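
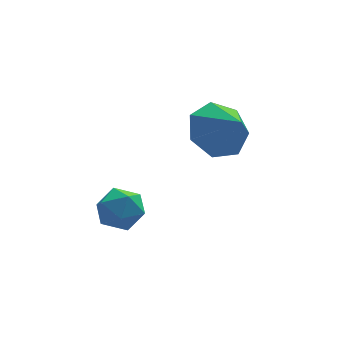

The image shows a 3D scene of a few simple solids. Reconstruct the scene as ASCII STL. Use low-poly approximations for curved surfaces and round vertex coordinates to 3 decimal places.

solid 
facet normal -0.325 0.922 0.211
outer loop
vertex -1.925 0.094 -2.339
vertex -2.686 -0.197 -2.238
vertex -2.172 -0.162 -1.6
endloop
endfacet
facet normal 0.357 0.840 0.410
outer loop
vertex -1.925 0.094 -2.339
vertex -2.172 -0.162 -1.6
vertex -1.42 -0.35 -1.869
endloop
endfacet
facet normal 0.734 0.658 -0.167
outer loop
vertex -1.925 0.094 -2.339
vertex -1.42 -0.35 -1.869
vertex -1.469 -0.5 -2.674
endloop
endfacet
facet normal 0.287 0.628 -0.723
outer loop
vertex -1.925 0.094 -2.339
vertex -1.469 -0.5 -2.674
vertex -2.251 -0.405 -2.902
endloop
endfacet
facet normal -0.367 0.791 -0.489
outer loop
vertex -1.925 0.094 -2.339
vertex -2.251 -0.405 -2.902
vertex -2.686 -0.197 -2.238
endloop
endfacet
facet normal 0.387 0.297 0.873
outer loop
vertex -1.42 -0.35 -1.869
vertex -2.172 -0.162 -1.6
vertex -1.869 -0.915 -1.478
endloop
endfacet
facet normal -0.714 0.431 0.552
outer loop
vertex -2.172 -0.162 -1.6
vertex -2.686 -0.197 -2.238
vertex -2.651 -0.82 -1.706
endloop
endfacet
facet normal -0.783 0.220 -0.582
outer loop
vertex -2.686 -0.197 -2.238
vertex -2.251 -0.405 -2.902
vertex -2.7 -0.97 -2.511
endloop
endfacet
facet normal 0.275 -0.045 -0.961
outer loop
vertex -2.251 -0.405 -2.902
vertex -1.469 -0.5 -2.674
vertex -1.948 -1.158 -2.78
endloop
endfacet
facet normal 0.998 0.004 -0.061
outer loop
vertex -1.469 -0.5 -2.674
vertex -1.42 -0.35 -1.869
vertex -1.434 -1.123 -2.142
endloop
endfacet
facet normal -0.287 -0.628 0.723
outer loop
vertex -2.195 -1.414 -2.041
vertex -1.869 -0.915 -1.478
vertex -2.651 -0.82 -1.706
endloop
endfacet
facet normal -0.734 -0.658 0.167
outer loop
vertex -2.195 -1.414 -2.041
vertex -2.651 -0.82 -1.706
vertex -2.7 -0.97 -2.511
endloop
endfacet
facet normal -0.357 -0.840 -0.410
outer loop
vertex -2.195 -1.414 -2.041
vertex -2.7 -0.97 -2.511
vertex -1.948 -1.158 -2.78
endloop
endfacet
facet normal 0.325 -0.922 -0.211
outer loop
vertex -2.195 -1.414 -2.041
vertex -1.948 -1.158 -2.78
vertex -1.434 -1.123 -2.142
endloop
endfacet
facet normal 0.367 -0.791 0.489
outer loop
vertex -2.195 -1.414 -2.041
vertex -1.434 -1.123 -2.142
vertex -1.869 -0.915 -1.478
endloop
endfacet
facet normal -0.275 0.045 0.961
outer loop
vertex -2.651 -0.82 -1.706
vertex -1.869 -0.915 -1.478
vertex -2.172 -0.162 -1.6
endloop
endfacet
facet normal -0.998 -0.004 0.061
outer loop
vertex -2.7 -0.97 -2.511
vertex -2.651 -0.82 -1.706
vertex -2.686 -0.197 -2.238
endloop
endfacet
facet normal -0.387 -0.297 -0.873
outer loop
vertex -1.948 -1.158 -2.78
vertex -2.7 -0.97 -2.511
vertex -2.251 -0.405 -2.902
endloop
endfacet
facet normal 0.714 -0.431 -0.552
outer loop
vertex -1.434 -1.123 -2.142
vertex -1.948 -1.158 -2.78
vertex -1.469 -0.5 -2.674
endloop
endfacet
facet normal 0.783 -0.220 0.582
outer loop
vertex -1.869 -0.915 -1.478
vertex -1.434 -1.123 -2.142
vertex -1.42 -0.35 -1.869
endloop
endfacet
facet normal -0.356 0.670 -0.651
outer loop
vertex 1.731 0.566 -1.191
vertex 1.233 1.076 -0.393
vertex 2.221 1.234 -0.771
endloop
endfacet
facet normal 0.834 -0.541 -0.112
outer loop
vertex 1.731 0.566 -1.191
vertex 2.221 1.234 -0.771
vertex 1.707 0.184 0.473
endloop
endfacet
facet normal -0.356 0.670 -0.651
outer loop
vertex 2.221 1.234 -0.771
vertex 1.233 1.076 -0.393
vertex 1.967 1.783 -0.067
endloop
endfacet
facet normal 0.933 -0.030 0.360
outer loop
vertex 2.221 1.234 -0.771
vertex 1.967 1.783 -0.067
vertex 1.707 0.184 0.473
endloop
endfacet
facet normal -0.357 0.670 -0.651
outer loop
vertex 1.967 1.783 -0.067
vertex 1.233 1.076 -0.393
vertex 1.16 1.799 0.392
endloop
endfacet
facet normal 0.487 0.207 0.849
outer loop
vertex 1.967 1.783 -0.067
vertex 1.16 1.799 0.392
vertex 1.707 0.184 0.473
endloop
endfacet
facet normal -0.357 0.670 -0.651
outer loop
vertex 1.16 1.799 0.392
vertex 1.233 1.076 -0.393
vertex 0.408 1.271 0.261
endloop
endfacet
facet normal -0.167 -0.007 0.986
outer loop
vertex 1.16 1.799 0.392
vertex 0.408 1.271 0.261
vertex 1.707 0.184 0.473
endloop
endfacet
facet normal -0.357 0.670 -0.650
outer loop
vertex 0.408 1.271 0.261
vertex 1.233 1.076 -0.393
vertex 0.277 0.596 -0.363
endloop
endfacet
facet normal -0.539 -0.513 0.668
outer loop
vertex 0.408 1.271 0.261
vertex 0.277 0.596 -0.363
vertex 1.707 0.184 0.473
endloop
endfacet
facet normal -0.357 0.670 -0.651
outer loop
vertex 0.277 0.596 -0.363
vertex 1.233 1.076 -0.393
vertex 0.866 0.282 -1.009
endloop
endfacet
facet normal -0.347 -0.928 0.135
outer loop
vertex 0.277 0.596 -0.363
vertex 0.866 0.282 -1.009
vertex 1.707 0.184 0.473
endloop
endfacet
facet normal -0.357 0.670 -0.651
outer loop
vertex 0.866 0.282 -1.009
vertex 1.233 1.076 -0.393
vertex 1.731 0.566 -1.191
endloop
endfacet
facet normal 0.264 -0.941 -0.212
outer loop
vertex 0.866 0.282 -1.009
vertex 1.731 0.566 -1.191
vertex 1.707 0.184 0.473
endloop
endfacet

endsolid


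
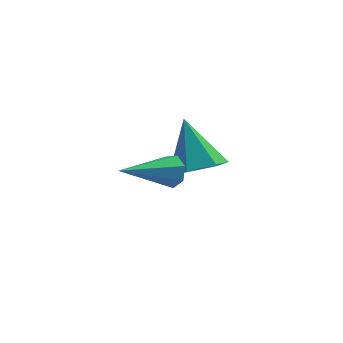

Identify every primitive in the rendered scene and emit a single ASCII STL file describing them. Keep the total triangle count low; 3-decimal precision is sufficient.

solid 
facet normal 0.773 0.505 -0.383
outer loop
vertex 0.663 -1.843 2.164
vertex 0.317 -1.605 1.779
vertex 0.452 -1.417 2.3
endloop
endfacet
facet normal 0.249 -0.180 0.951
outer loop
vertex 0.663 -1.843 2.164
vertex 0.452 -1.417 2.3
vertex -1.137 -2.555 2.501
endloop
endfacet
facet normal 0.774 0.505 -0.383
outer loop
vertex 0.452 -1.417 2.3
vertex 0.317 -1.605 1.779
vertex 0.139 -1.132 2.043
endloop
endfacet
facet normal -0.244 0.488 0.838
outer loop
vertex 0.452 -1.417 2.3
vertex 0.139 -1.132 2.043
vertex -1.137 -2.555 2.501
endloop
endfacet
facet normal 0.773 0.505 -0.384
outer loop
vertex 0.139 -1.132 2.043
vertex 0.317 -1.605 1.779
vertex -0.04 -1.204 1.588
endloop
endfacet
facet normal -0.706 0.688 0.169
outer loop
vertex 0.139 -1.132 2.043
vertex -0.04 -1.204 1.588
vertex -1.137 -2.555 2.501
endloop
endfacet
facet normal 0.773 0.505 -0.385
outer loop
vertex -0.04 -1.204 1.588
vertex 0.317 -1.605 1.779
vertex 0.049 -1.578 1.276
endloop
endfacet
facet normal -0.790 0.270 -0.550
outer loop
vertex -0.04 -1.204 1.588
vertex 0.049 -1.578 1.276
vertex -1.137 -2.555 2.501
endloop
endfacet
facet normal 0.773 0.504 -0.385
outer loop
vertex 0.049 -1.578 1.276
vertex 0.317 -1.605 1.779
vertex 0.34 -1.972 1.344
endloop
endfacet
facet normal -0.432 -0.453 -0.780
outer loop
vertex 0.049 -1.578 1.276
vertex 0.34 -1.972 1.344
vertex -1.137 -2.555 2.501
endloop
endfacet
facet normal 0.774 0.504 -0.384
outer loop
vertex 0.34 -1.972 1.344
vertex 0.317 -1.605 1.779
vertex 0.613 -2.09 1.739
endloop
endfacet
facet normal 0.097 -0.933 -0.346
outer loop
vertex 0.34 -1.972 1.344
vertex 0.613 -2.09 1.739
vertex -1.137 -2.555 2.501
endloop
endfacet
facet normal 0.774 0.504 -0.384
outer loop
vertex 0.613 -2.09 1.739
vertex 0.317 -1.605 1.779
vertex 0.663 -1.843 2.164
endloop
endfacet
facet normal 0.401 -0.812 0.425
outer loop
vertex 0.613 -2.09 1.739
vertex 0.663 -1.843 2.164
vertex -1.137 -2.555 2.501
endloop
endfacet
facet normal 0.240 -0.525 -0.816
outer loop
vertex 1.971 1.459 -0.082
vertex 1.092 1.265 -0.216
vertex 1.455 2.011 -0.589
endloop
endfacet
facet normal 0.631 0.755 0.180
outer loop
vertex 1.971 1.459 -0.082
vertex 1.455 2.011 -0.589
vertex 0.648 2.235 1.296
endloop
endfacet
facet normal 0.239 -0.525 -0.817
outer loop
vertex 1.455 2.011 -0.589
vertex 1.092 1.265 -0.216
vertex 0.575 1.818 -0.722
endloop
endfacet
facet normal -0.182 0.964 -0.193
outer loop
vertex 1.455 2.011 -0.589
vertex 0.575 1.818 -0.722
vertex 0.648 2.235 1.296
endloop
endfacet
facet normal 0.239 -0.524 -0.817
outer loop
vertex 0.575 1.818 -0.722
vertex 1.092 1.265 -0.216
vertex 0.212 1.071 -0.349
endloop
endfacet
facet normal -0.908 0.415 -0.053
outer loop
vertex 0.575 1.818 -0.722
vertex 0.212 1.071 -0.349
vertex 0.648 2.235 1.296
endloop
endfacet
facet normal 0.239 -0.524 -0.817
outer loop
vertex 0.212 1.071 -0.349
vertex 1.092 1.265 -0.216
vertex 0.729 0.518 0.157
endloop
endfacet
facet normal -0.818 -0.344 0.460
outer loop
vertex 0.212 1.071 -0.349
vertex 0.729 0.518 0.157
vertex 0.648 2.235 1.296
endloop
endfacet
facet normal 0.239 -0.524 -0.817
outer loop
vertex 0.729 0.518 0.157
vertex 1.092 1.265 -0.216
vertex 1.608 0.712 0.29
endloop
endfacet
facet normal -0.004 -0.553 0.833
outer loop
vertex 0.729 0.518 0.157
vertex 1.608 0.712 0.29
vertex 0.648 2.235 1.296
endloop
endfacet
facet normal 0.240 -0.524 -0.817
outer loop
vertex 1.608 0.712 0.29
vertex 1.092 1.265 -0.216
vertex 1.971 1.459 -0.082
endloop
endfacet
facet normal 0.720 -0.004 0.694
outer loop
vertex 1.608 0.712 0.29
vertex 1.971 1.459 -0.082
vertex 0.648 2.235 1.296
endloop
endfacet

endsolid


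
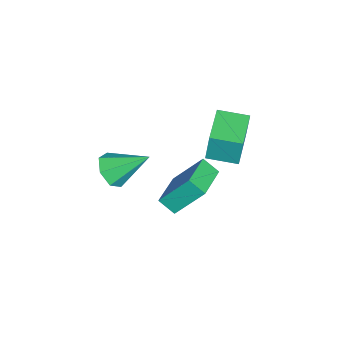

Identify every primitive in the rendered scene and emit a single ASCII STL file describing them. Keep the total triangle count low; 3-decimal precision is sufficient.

solid 
facet normal -0.999 -0.046 0.014
outer loop
vertex -2.714 -0.975 3.452
vertex -2.773 0.256 3.314
vertex -2.725 -1.117 2.19
endloop
endfacet
facet normal 0.048 -0.993 0.111
outer loop
vertex -1.007 -1.036 2.166
vertex -2.714 -0.975 3.452
vertex -2.725 -1.117 2.19
endloop
endfacet
facet normal -0.999 -0.046 0.014
outer loop
vertex -2.725 -1.117 2.19
vertex -2.773 0.256 3.314
vertex -2.784 0.114 2.052
endloop
endfacet
facet normal -0.009 -0.112 -0.994
outer loop
vertex -2.784 0.114 2.052
vertex -1.007 -1.036 2.166
vertex -2.725 -1.117 2.19
endloop
endfacet
facet normal 0.009 0.112 0.994
outer loop
vertex -2.714 -0.975 3.452
vertex -1.055 0.337 3.29
vertex -2.773 0.256 3.314
endloop
endfacet
facet normal 0.048 -0.993 0.111
outer loop
vertex -0.996 -0.894 3.428
vertex -2.714 -0.975 3.452
vertex -1.007 -1.036 2.166
endloop
endfacet
facet normal 0.009 0.112 0.994
outer loop
vertex -0.996 -0.894 3.428
vertex -1.055 0.337 3.29
vertex -2.714 -0.975 3.452
endloop
endfacet
facet normal -0.048 0.993 -0.111
outer loop
vertex -2.773 0.256 3.314
vertex -1.055 0.337 3.29
vertex -2.784 0.114 2.052
endloop
endfacet
facet normal -0.009 -0.112 -0.994
outer loop
vertex -1.066 0.195 2.028
vertex -1.007 -1.036 2.166
vertex -2.784 0.114 2.052
endloop
endfacet
facet normal -0.048 0.993 -0.111
outer loop
vertex -2.784 0.114 2.052
vertex -1.055 0.337 3.29
vertex -1.066 0.195 2.028
endloop
endfacet
facet normal 0.999 0.046 -0.014
outer loop
vertex -1.066 0.195 2.028
vertex -0.996 -0.894 3.428
vertex -1.007 -1.036 2.166
endloop
endfacet
facet normal 0.999 0.046 -0.014
outer loop
vertex -1.055 0.337 3.29
vertex -0.996 -0.894 3.428
vertex -1.066 0.195 2.028
endloop
endfacet
facet normal 0.067 -0.805 -0.589
outer loop
vertex -0.584 -4.114 0.086
vertex -0.941 -4.562 0.658
vertex -1.286 -4.149 0.054
endloop
endfacet
facet normal -0.019 0.853 -0.521
outer loop
vertex -0.584 -4.114 0.086
vertex -1.286 -4.149 0.054
vertex -1.059 -3.138 1.702
endloop
endfacet
facet normal 0.067 -0.805 -0.589
outer loop
vertex -1.286 -4.149 0.054
vertex -0.941 -4.562 0.658
vertex -1.727 -4.495 0.477
endloop
endfacet
facet normal -0.742 0.612 -0.273
outer loop
vertex -1.286 -4.149 0.054
vertex -1.727 -4.495 0.477
vertex -1.059 -3.138 1.702
endloop
endfacet
facet normal 0.067 -0.805 -0.589
outer loop
vertex -1.727 -4.495 0.477
vertex -0.941 -4.562 0.658
vertex -1.576 -4.892 1.037
endloop
endfacet
facet normal -0.926 0.141 0.349
outer loop
vertex -1.727 -4.495 0.477
vertex -1.576 -4.892 1.037
vertex -1.059 -3.138 1.702
endloop
endfacet
facet normal 0.067 -0.805 -0.589
outer loop
vertex -1.576 -4.892 1.037
vertex -0.941 -4.562 0.658
vertex -0.947 -5.041 1.312
endloop
endfacet
facet normal -0.432 -0.205 0.878
outer loop
vertex -1.576 -4.892 1.037
vertex -0.947 -5.041 1.312
vertex -1.059 -3.138 1.702
endloop
endfacet
facet normal 0.066 -0.805 -0.589
outer loop
vertex -0.947 -5.041 1.312
vertex -0.941 -4.562 0.658
vertex -0.313 -4.83 1.095
endloop
endfacet
facet normal 0.368 -0.166 0.915
outer loop
vertex -0.947 -5.041 1.312
vertex -0.313 -4.83 1.095
vertex -1.059 -3.138 1.702
endloop
endfacet
facet normal 0.066 -0.805 -0.589
outer loop
vertex -0.313 -4.83 1.095
vertex -0.941 -4.562 0.658
vertex -0.151 -4.417 0.549
endloop
endfacet
facet normal 0.872 0.229 0.432
outer loop
vertex -0.313 -4.83 1.095
vertex -0.151 -4.417 0.549
vertex -1.059 -3.138 1.702
endloop
endfacet
facet normal 0.067 -0.805 -0.589
outer loop
vertex -0.151 -4.417 0.549
vertex -0.941 -4.562 0.658
vertex -0.584 -4.114 0.086
endloop
endfacet
facet normal 0.700 0.684 -0.207
outer loop
vertex -0.151 -4.417 0.549
vertex -0.584 -4.114 0.086
vertex -1.059 -3.138 1.702
endloop
endfacet
facet normal -0.979 0.098 -0.180
outer loop
vertex -3.689 -2.862 -2.302
vertex -3.836 -1.711 -0.875
vertex -3.527 -2.196 -2.822
endloop
endfacet
facet normal 0.080 -0.625 -0.776
outer loop
vertex -1.804 -2.369 -2.505
vertex -3.689 -2.862 -2.302
vertex -3.527 -2.196 -2.822
endloop
endfacet
facet normal -0.979 0.098 -0.180
outer loop
vertex -3.527 -2.196 -2.822
vertex -3.836 -1.711 -0.875
vertex -3.674 -1.045 -1.394
endloop
endfacet
facet normal 0.189 0.774 -0.604
outer loop
vertex -3.674 -1.045 -1.394
vertex -1.804 -2.369 -2.505
vertex -3.527 -2.196 -2.822
endloop
endfacet
facet normal -0.189 -0.774 0.605
outer loop
vertex -3.689 -2.862 -2.302
vertex -2.113 -1.884 -0.558
vertex -3.836 -1.711 -0.875
endloop
endfacet
facet normal 0.080 -0.625 -0.777
outer loop
vertex -1.966 -3.035 -1.986
vertex -3.689 -2.862 -2.302
vertex -1.804 -2.369 -2.505
endloop
endfacet
facet normal -0.189 -0.774 0.604
outer loop
vertex -1.966 -3.035 -1.986
vertex -2.113 -1.884 -0.558
vertex -3.689 -2.862 -2.302
endloop
endfacet
facet normal -0.080 0.625 0.777
outer loop
vertex -3.836 -1.711 -0.875
vertex -2.113 -1.884 -0.558
vertex -3.674 -1.045 -1.394
endloop
endfacet
facet normal 0.189 0.774 -0.605
outer loop
vertex -1.951 -1.218 -1.078
vertex -1.804 -2.369 -2.505
vertex -3.674 -1.045 -1.394
endloop
endfacet
facet normal -0.080 0.625 0.776
outer loop
vertex -3.674 -1.045 -1.394
vertex -2.113 -1.884 -0.558
vertex -1.951 -1.218 -1.078
endloop
endfacet
facet normal 0.979 -0.098 0.180
outer loop
vertex -1.951 -1.218 -1.078
vertex -1.966 -3.035 -1.986
vertex -1.804 -2.369 -2.505
endloop
endfacet
facet normal 0.979 -0.098 0.180
outer loop
vertex -2.113 -1.884 -0.558
vertex -1.966 -3.035 -1.986
vertex -1.951 -1.218 -1.078
endloop
endfacet

endsolid


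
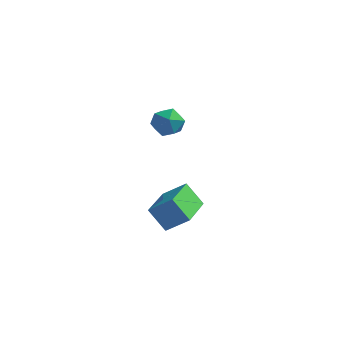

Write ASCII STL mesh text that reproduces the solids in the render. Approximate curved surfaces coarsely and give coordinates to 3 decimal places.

solid 
facet normal -0.873 0.442 -0.205
outer loop
vertex 2.514 -0.49 3.075
vertex 2.166 -1.061 3.327
vertex 2.335 -0.523 3.766
endloop
endfacet
facet normal -0.373 0.926 -0.052
outer loop
vertex 2.514 -0.49 3.075
vertex 2.335 -0.523 3.766
vertex 2.977 -0.275 3.575
endloop
endfacet
facet normal 0.164 0.842 -0.514
outer loop
vertex 2.514 -0.49 3.075
vertex 2.977 -0.275 3.575
vertex 3.206 -0.66 3.017
endloop
endfacet
facet normal -0.005 0.305 -0.952
outer loop
vertex 2.514 -0.49 3.075
vertex 3.206 -0.66 3.017
vertex 2.704 -1.146 2.864
endloop
endfacet
facet normal -0.646 0.058 -0.761
outer loop
vertex 2.514 -0.49 3.075
vertex 2.704 -1.146 2.864
vertex 2.166 -1.061 3.327
endloop
endfacet
facet normal -0.125 0.788 0.603
outer loop
vertex 2.977 -0.275 3.575
vertex 2.335 -0.523 3.766
vertex 2.916 -0.714 4.136
endloop
endfacet
facet normal -0.935 0.004 0.354
outer loop
vertex 2.335 -0.523 3.766
vertex 2.166 -1.061 3.327
vertex 2.414 -1.2 3.983
endloop
endfacet
facet normal -0.567 -0.618 -0.545
outer loop
vertex 2.166 -1.061 3.327
vertex 2.704 -1.146 2.864
vertex 2.643 -1.585 3.425
endloop
endfacet
facet normal 0.472 -0.219 -0.854
outer loop
vertex 2.704 -1.146 2.864
vertex 3.206 -0.66 3.017
vertex 3.285 -1.337 3.234
endloop
endfacet
facet normal 0.745 0.651 -0.144
outer loop
vertex 3.206 -0.66 3.017
vertex 2.977 -0.275 3.575
vertex 3.454 -0.799 3.673
endloop
endfacet
facet normal 0.005 -0.305 0.952
outer loop
vertex 3.106 -1.37 3.925
vertex 2.916 -0.714 4.136
vertex 2.414 -1.2 3.983
endloop
endfacet
facet normal -0.164 -0.842 0.514
outer loop
vertex 3.106 -1.37 3.925
vertex 2.414 -1.2 3.983
vertex 2.643 -1.585 3.425
endloop
endfacet
facet normal 0.373 -0.926 0.052
outer loop
vertex 3.106 -1.37 3.925
vertex 2.643 -1.585 3.425
vertex 3.285 -1.337 3.234
endloop
endfacet
facet normal 0.873 -0.442 0.205
outer loop
vertex 3.106 -1.37 3.925
vertex 3.285 -1.337 3.234
vertex 3.454 -0.799 3.673
endloop
endfacet
facet normal 0.646 -0.058 0.761
outer loop
vertex 3.106 -1.37 3.925
vertex 3.454 -0.799 3.673
vertex 2.916 -0.714 4.136
endloop
endfacet
facet normal -0.472 0.219 0.854
outer loop
vertex 2.414 -1.2 3.983
vertex 2.916 -0.714 4.136
vertex 2.335 -0.523 3.766
endloop
endfacet
facet normal -0.745 -0.651 0.144
outer loop
vertex 2.643 -1.585 3.425
vertex 2.414 -1.2 3.983
vertex 2.166 -1.061 3.327
endloop
endfacet
facet normal 0.125 -0.788 -0.603
outer loop
vertex 3.285 -1.337 3.234
vertex 2.643 -1.585 3.425
vertex 2.704 -1.146 2.864
endloop
endfacet
facet normal 0.935 -0.004 -0.354
outer loop
vertex 3.454 -0.799 3.673
vertex 3.285 -1.337 3.234
vertex 3.206 -0.66 3.017
endloop
endfacet
facet normal 0.567 0.618 0.545
outer loop
vertex 2.916 -0.714 4.136
vertex 3.454 -0.799 3.673
vertex 2.977 -0.275 3.575
endloop
endfacet
facet normal -0.614 -0.023 0.789
outer loop
vertex 3.277 -1.462 -0.191
vertex 2.893 0.383 -0.435
vertex 2.415 -1.731 -0.87
endloop
endfacet
facet normal 0.202 -0.971 0.128
outer loop
vertex 3.127 -1.703 -1.785
vertex 3.277 -1.462 -0.191
vertex 2.415 -1.731 -0.87
endloop
endfacet
facet normal -0.614 -0.024 0.789
outer loop
vertex 2.415 -1.731 -0.87
vertex 2.893 0.383 -0.435
vertex 2.03 0.114 -1.114
endloop
endfacet
facet normal -0.763 -0.239 -0.601
outer loop
vertex 2.03 0.114 -1.114
vertex 3.127 -1.703 -1.785
vertex 2.415 -1.731 -0.87
endloop
endfacet
facet normal 0.763 0.238 0.601
outer loop
vertex 3.277 -1.462 -0.191
vertex 3.605 0.411 -1.35
vertex 2.893 0.383 -0.435
endloop
endfacet
facet normal 0.202 -0.971 0.128
outer loop
vertex 3.99 -1.434 -1.106
vertex 3.277 -1.462 -0.191
vertex 3.127 -1.703 -1.785
endloop
endfacet
facet normal 0.762 0.239 0.601
outer loop
vertex 3.99 -1.434 -1.106
vertex 3.605 0.411 -1.35
vertex 3.277 -1.462 -0.191
endloop
endfacet
facet normal -0.202 0.971 -0.128
outer loop
vertex 2.893 0.383 -0.435
vertex 3.605 0.411 -1.35
vertex 2.03 0.114 -1.114
endloop
endfacet
facet normal -0.763 -0.238 -0.601
outer loop
vertex 2.743 0.142 -2.029
vertex 3.127 -1.703 -1.785
vertex 2.03 0.114 -1.114
endloop
endfacet
facet normal -0.202 0.971 -0.128
outer loop
vertex 2.03 0.114 -1.114
vertex 3.605 0.411 -1.35
vertex 2.743 0.142 -2.029
endloop
endfacet
facet normal 0.614 0.023 -0.789
outer loop
vertex 2.743 0.142 -2.029
vertex 3.99 -1.434 -1.106
vertex 3.127 -1.703 -1.785
endloop
endfacet
facet normal 0.614 0.024 -0.789
outer loop
vertex 3.605 0.411 -1.35
vertex 3.99 -1.434 -1.106
vertex 2.743 0.142 -2.029
endloop
endfacet

endsolid


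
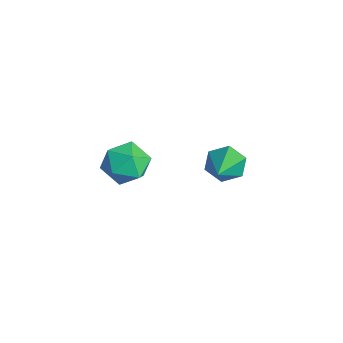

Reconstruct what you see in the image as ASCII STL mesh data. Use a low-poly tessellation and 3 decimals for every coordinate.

solid 
facet normal -0.765 0.384 -0.517
outer loop
vertex 2.042 0.257 1.508
vertex 1.611 -0.143 1.849
vertex 1.761 0.476 2.087
endloop
endfacet
facet normal 0.677 0.734 0.051
outer loop
vertex 2.042 0.257 1.508
vertex 1.761 0.476 2.087
vertex 3.269 -0.977 2.971
endloop
endfacet
facet normal -0.764 0.384 -0.518
outer loop
vertex 1.761 0.476 2.087
vertex 1.611 -0.143 1.849
vertex 1.329 0.076 2.428
endloop
endfacet
facet normal 0.093 0.586 0.805
outer loop
vertex 1.761 0.476 2.087
vertex 1.329 0.076 2.428
vertex 3.269 -0.977 2.971
endloop
endfacet
facet normal -0.764 0.384 -0.518
outer loop
vertex 1.329 0.076 2.428
vertex 1.611 -0.143 1.849
vertex 1.179 -0.543 2.19
endloop
endfacet
facet normal -0.384 -0.249 0.889
outer loop
vertex 1.329 0.076 2.428
vertex 1.179 -0.543 2.19
vertex 3.269 -0.977 2.971
endloop
endfacet
facet normal -0.765 0.385 -0.517
outer loop
vertex 1.179 -0.543 2.19
vertex 1.611 -0.143 1.849
vertex 1.46 -0.762 1.611
endloop
endfacet
facet normal -0.276 -0.936 0.220
outer loop
vertex 1.179 -0.543 2.19
vertex 1.46 -0.762 1.611
vertex 3.269 -0.977 2.971
endloop
endfacet
facet normal -0.765 0.385 -0.517
outer loop
vertex 1.46 -0.762 1.611
vertex 1.611 -0.143 1.849
vertex 1.892 -0.362 1.27
endloop
endfacet
facet normal 0.308 -0.788 -0.534
outer loop
vertex 1.46 -0.762 1.611
vertex 1.892 -0.362 1.27
vertex 3.269 -0.977 2.971
endloop
endfacet
facet normal -0.765 0.384 -0.517
outer loop
vertex 1.892 -0.362 1.27
vertex 1.611 -0.143 1.849
vertex 2.042 0.257 1.508
endloop
endfacet
facet normal 0.785 0.047 -0.618
outer loop
vertex 1.892 -0.362 1.27
vertex 2.042 0.257 1.508
vertex 3.269 -0.977 2.971
endloop
endfacet
facet normal -0.599 -0.758 0.259
outer loop
vertex -1.917 -2.739 0.347
vertex -1.321 -3.321 0.022
vertex -1.275 -3.065 0.877
endloop
endfacet
facet normal -0.683 -0.203 0.702
outer loop
vertex -1.917 -2.739 0.347
vertex -1.275 -3.065 0.877
vertex -1.492 -2.199 0.917
endloop
endfacet
facet normal -0.878 0.362 0.312
outer loop
vertex -1.917 -2.739 0.347
vertex -1.492 -2.199 0.917
vertex -1.672 -1.92 0.088
endloop
endfacet
facet normal -0.915 0.156 -0.371
outer loop
vertex -1.917 -2.739 0.347
vertex -1.672 -1.92 0.088
vertex -1.566 -2.614 -0.466
endloop
endfacet
facet normal -0.742 -0.535 -0.403
outer loop
vertex -1.917 -2.739 0.347
vertex -1.566 -2.614 -0.466
vertex -1.321 -3.321 0.022
endloop
endfacet
facet normal -0.051 -0.059 0.997
outer loop
vertex -1.492 -2.199 0.917
vertex -1.275 -3.065 0.877
vertex -0.634 -2.446 0.946
endloop
endfacet
facet normal 0.087 -0.956 0.281
outer loop
vertex -1.275 -3.065 0.877
vertex -1.321 -3.321 0.022
vertex -0.528 -3.14 0.392
endloop
endfacet
facet normal -0.145 -0.596 -0.790
outer loop
vertex -1.321 -3.321 0.022
vertex -1.566 -2.614 -0.466
vertex -0.708 -2.861 -0.437
endloop
endfacet
facet normal -0.426 0.524 -0.738
outer loop
vertex -1.566 -2.614 -0.466
vertex -1.672 -1.92 0.088
vertex -0.925 -1.995 -0.397
endloop
endfacet
facet normal -0.366 0.855 0.367
outer loop
vertex -1.672 -1.92 0.088
vertex -1.492 -2.199 0.917
vertex -0.879 -1.739 0.458
endloop
endfacet
facet normal 0.915 -0.156 0.371
outer loop
vertex -0.283 -2.321 0.133
vertex -0.634 -2.446 0.946
vertex -0.528 -3.14 0.392
endloop
endfacet
facet normal 0.878 -0.362 -0.312
outer loop
vertex -0.283 -2.321 0.133
vertex -0.528 -3.14 0.392
vertex -0.708 -2.861 -0.437
endloop
endfacet
facet normal 0.683 0.203 -0.702
outer loop
vertex -0.283 -2.321 0.133
vertex -0.708 -2.861 -0.437
vertex -0.925 -1.995 -0.397
endloop
endfacet
facet normal 0.599 0.758 -0.259
outer loop
vertex -0.283 -2.321 0.133
vertex -0.925 -1.995 -0.397
vertex -0.879 -1.739 0.458
endloop
endfacet
facet normal 0.742 0.535 0.403
outer loop
vertex -0.283 -2.321 0.133
vertex -0.879 -1.739 0.458
vertex -0.634 -2.446 0.946
endloop
endfacet
facet normal 0.426 -0.524 0.738
outer loop
vertex -0.528 -3.14 0.392
vertex -0.634 -2.446 0.946
vertex -1.275 -3.065 0.877
endloop
endfacet
facet normal 0.366 -0.855 -0.367
outer loop
vertex -0.708 -2.861 -0.437
vertex -0.528 -3.14 0.392
vertex -1.321 -3.321 0.022
endloop
endfacet
facet normal 0.051 0.059 -0.997
outer loop
vertex -0.925 -1.995 -0.397
vertex -0.708 -2.861 -0.437
vertex -1.566 -2.614 -0.466
endloop
endfacet
facet normal -0.087 0.956 -0.281
outer loop
vertex -0.879 -1.739 0.458
vertex -0.925 -1.995 -0.397
vertex -1.672 -1.92 0.088
endloop
endfacet
facet normal 0.145 0.596 0.790
outer loop
vertex -0.634 -2.446 0.946
vertex -0.879 -1.739 0.458
vertex -1.492 -2.199 0.917
endloop
endfacet

endsolid


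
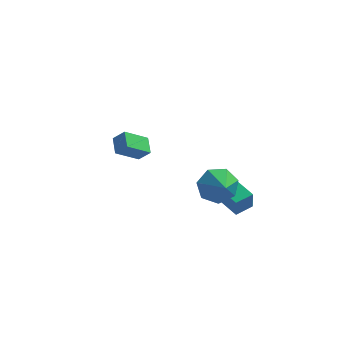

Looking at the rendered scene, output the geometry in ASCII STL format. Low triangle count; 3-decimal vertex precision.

solid 
facet normal -0.477 0.755 -0.450
outer loop
vertex 2.596 -2.54 0.507
vertex 1.849 -2.649 1.116
vertex 2.635 -2.091 1.218
endloop
endfacet
facet normal 0.991 -0.129 0.027
outer loop
vertex 2.596 -2.54 0.507
vertex 2.635 -2.091 1.218
vertex 2.431 -3.571 1.664
endloop
endfacet
facet normal -0.477 0.755 -0.450
outer loop
vertex 2.635 -2.091 1.218
vertex 1.849 -2.649 1.116
vertex 2.082 -2.063 1.852
endloop
endfacet
facet normal 0.752 0.093 0.652
outer loop
vertex 2.635 -2.091 1.218
vertex 2.082 -2.063 1.852
vertex 2.431 -3.571 1.664
endloop
endfacet
facet normal -0.477 0.755 -0.450
outer loop
vertex 2.082 -2.063 1.852
vertex 1.849 -2.649 1.116
vertex 1.353 -2.477 1.931
endloop
endfacet
facet normal 0.156 -0.087 0.984
outer loop
vertex 2.082 -2.063 1.852
vertex 1.353 -2.477 1.931
vertex 2.431 -3.571 1.664
endloop
endfacet
facet normal -0.477 0.755 -0.450
outer loop
vertex 1.353 -2.477 1.931
vertex 1.849 -2.649 1.116
vertex 0.998 -3.02 1.396
endloop
endfacet
facet normal -0.349 -0.532 0.771
outer loop
vertex 1.353 -2.477 1.931
vertex 0.998 -3.02 1.396
vertex 2.431 -3.571 1.664
endloop
endfacet
facet normal -0.477 0.755 -0.450
outer loop
vertex 0.998 -3.02 1.396
vertex 1.849 -2.649 1.116
vertex 1.283 -3.285 0.65
endloop
endfacet
facet normal -0.382 -0.907 0.176
outer loop
vertex 0.998 -3.02 1.396
vertex 1.283 -3.285 0.65
vertex 2.431 -3.571 1.664
endloop
endfacet
facet normal -0.478 0.755 -0.450
outer loop
vertex 1.283 -3.285 0.65
vertex 1.849 -2.649 1.116
vertex 1.994 -3.071 0.254
endloop
endfacet
facet normal 0.082 -0.931 -0.356
outer loop
vertex 1.283 -3.285 0.65
vertex 1.994 -3.071 0.254
vertex 2.431 -3.571 1.664
endloop
endfacet
facet normal -0.477 0.755 -0.450
outer loop
vertex 1.994 -3.071 0.254
vertex 1.849 -2.649 1.116
vertex 2.596 -2.54 0.507
endloop
endfacet
facet normal 0.693 -0.585 -0.422
outer loop
vertex 1.994 -3.071 0.254
vertex 2.596 -2.54 0.507
vertex 2.431 -3.571 1.664
endloop
endfacet
facet normal -0.705 0.081 -0.704
outer loop
vertex -4.119 1.73 -0.644
vertex -4.475 2.548 -0.194
vertex -3.224 2.56 -1.445
endloop
endfacet
facet normal 0.357 -0.819 -0.450
outer loop
vertex -2.625 2.492 -0.846
vertex -4.119 1.73 -0.644
vertex -3.224 2.56 -1.445
endloop
endfacet
facet normal -0.705 0.080 -0.704
outer loop
vertex -3.224 2.56 -1.445
vertex -4.475 2.548 -0.194
vertex -3.581 3.378 -0.995
endloop
endfacet
facet normal 0.613 0.569 -0.548
outer loop
vertex -3.581 3.378 -0.995
vertex -2.625 2.492 -0.846
vertex -3.224 2.56 -1.445
endloop
endfacet
facet normal -0.613 -0.569 0.549
outer loop
vertex -4.119 1.73 -0.644
vertex -3.876 2.48 0.405
vertex -4.475 2.548 -0.194
endloop
endfacet
facet normal 0.357 -0.819 -0.450
outer loop
vertex -3.519 1.662 -0.045
vertex -4.119 1.73 -0.644
vertex -2.625 2.492 -0.846
endloop
endfacet
facet normal -0.612 -0.569 0.549
outer loop
vertex -3.519 1.662 -0.045
vertex -3.876 2.48 0.405
vertex -4.119 1.73 -0.644
endloop
endfacet
facet normal -0.357 0.819 0.450
outer loop
vertex -4.475 2.548 -0.194
vertex -3.876 2.48 0.405
vertex -3.581 3.378 -0.995
endloop
endfacet
facet normal 0.613 0.569 -0.549
outer loop
vertex -2.981 3.31 -0.396
vertex -2.625 2.492 -0.846
vertex -3.581 3.378 -0.995
endloop
endfacet
facet normal -0.357 0.819 0.450
outer loop
vertex -3.581 3.378 -0.995
vertex -3.876 2.48 0.405
vertex -2.981 3.31 -0.396
endloop
endfacet
facet normal 0.705 -0.080 0.704
outer loop
vertex -2.981 3.31 -0.396
vertex -3.519 1.662 -0.045
vertex -2.625 2.492 -0.846
endloop
endfacet
facet normal 0.705 -0.080 0.705
outer loop
vertex -3.876 2.48 0.405
vertex -3.519 1.662 -0.045
vertex -2.981 3.31 -0.396
endloop
endfacet
facet normal -0.774 0.583 0.247
outer loop
vertex 0.876 -0.576 0.019
vertex 1.468 0.129 0.209
vertex 0.802 -0.236 -1.014
endloop
endfacet
facet normal -0.630 -0.750 -0.202
outer loop
vertex 2.412 -1.449 -1.529
vertex 0.876 -0.576 0.019
vertex 0.802 -0.236 -1.014
endloop
endfacet
facet normal -0.773 0.584 0.247
outer loop
vertex 0.802 -0.236 -1.014
vertex 1.468 0.129 0.209
vertex 1.395 0.469 -0.824
endloop
endfacet
facet normal -0.068 0.312 -0.948
outer loop
vertex 1.395 0.469 -0.824
vertex 2.412 -1.449 -1.529
vertex 0.802 -0.236 -1.014
endloop
endfacet
facet normal 0.068 -0.312 0.948
outer loop
vertex 0.876 -0.576 0.019
vertex 3.078 -1.084 -0.306
vertex 1.468 0.129 0.209
endloop
endfacet
facet normal -0.630 -0.750 -0.202
outer loop
vertex 2.485 -1.789 -0.496
vertex 0.876 -0.576 0.019
vertex 2.412 -1.449 -1.529
endloop
endfacet
facet normal 0.068 -0.312 0.948
outer loop
vertex 2.485 -1.789 -0.496
vertex 3.078 -1.084 -0.306
vertex 0.876 -0.576 0.019
endloop
endfacet
facet normal 0.630 0.750 0.202
outer loop
vertex 1.468 0.129 0.209
vertex 3.078 -1.084 -0.306
vertex 1.395 0.469 -0.824
endloop
endfacet
facet normal -0.068 0.312 -0.948
outer loop
vertex 3.004 -0.744 -1.339
vertex 2.412 -1.449 -1.529
vertex 1.395 0.469 -0.824
endloop
endfacet
facet normal 0.630 0.750 0.202
outer loop
vertex 1.395 0.469 -0.824
vertex 3.078 -1.084 -0.306
vertex 3.004 -0.744 -1.339
endloop
endfacet
facet normal 0.774 -0.583 -0.247
outer loop
vertex 3.004 -0.744 -1.339
vertex 2.485 -1.789 -0.496
vertex 2.412 -1.449 -1.529
endloop
endfacet
facet normal 0.773 -0.584 -0.248
outer loop
vertex 3.078 -1.084 -0.306
vertex 2.485 -1.789 -0.496
vertex 3.004 -0.744 -1.339
endloop
endfacet

endsolid


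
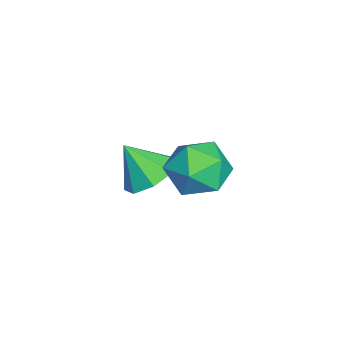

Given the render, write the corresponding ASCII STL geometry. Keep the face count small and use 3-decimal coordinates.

solid 
facet normal -0.237 0.847 0.476
outer loop
vertex 3.722 -0.992 2.682
vertex 3.328 -1.523 3.431
vertex 4.293 -1.266 3.454
endloop
endfacet
facet normal 0.347 0.935 0.075
outer loop
vertex 3.722 -0.992 2.682
vertex 4.293 -1.266 3.454
vertex 4.65 -1.324 2.523
endloop
endfacet
facet normal 0.176 0.780 -0.601
outer loop
vertex 3.722 -0.992 2.682
vertex 4.65 -1.324 2.523
vertex 3.906 -1.617 1.925
endloop
endfacet
facet normal -0.513 0.596 -0.617
outer loop
vertex 3.722 -0.992 2.682
vertex 3.906 -1.617 1.925
vertex 3.089 -1.74 2.486
endloop
endfacet
facet normal -0.769 0.638 0.048
outer loop
vertex 3.722 -0.992 2.682
vertex 3.089 -1.74 2.486
vertex 3.328 -1.523 3.431
endloop
endfacet
facet normal 0.836 0.464 0.292
outer loop
vertex 4.65 -1.324 2.523
vertex 4.293 -1.266 3.454
vertex 4.831 -2.06 3.174
endloop
endfacet
facet normal -0.108 0.321 0.941
outer loop
vertex 4.293 -1.266 3.454
vertex 3.328 -1.523 3.431
vertex 4.014 -2.183 3.735
endloop
endfacet
facet normal -0.968 -0.018 0.249
outer loop
vertex 3.328 -1.523 3.431
vertex 3.089 -1.74 2.486
vertex 3.27 -2.476 3.137
endloop
endfacet
facet normal -0.555 -0.085 -0.827
outer loop
vertex 3.089 -1.74 2.486
vertex 3.906 -1.617 1.925
vertex 3.627 -2.534 2.206
endloop
endfacet
facet normal 0.560 0.213 -0.801
outer loop
vertex 3.906 -1.617 1.925
vertex 4.65 -1.324 2.523
vertex 4.592 -2.277 2.229
endloop
endfacet
facet normal 0.513 -0.596 0.617
outer loop
vertex 4.198 -2.808 2.978
vertex 4.831 -2.06 3.174
vertex 4.014 -2.183 3.735
endloop
endfacet
facet normal -0.176 -0.780 0.601
outer loop
vertex 4.198 -2.808 2.978
vertex 4.014 -2.183 3.735
vertex 3.27 -2.476 3.137
endloop
endfacet
facet normal -0.347 -0.935 -0.075
outer loop
vertex 4.198 -2.808 2.978
vertex 3.27 -2.476 3.137
vertex 3.627 -2.534 2.206
endloop
endfacet
facet normal 0.237 -0.847 -0.476
outer loop
vertex 4.198 -2.808 2.978
vertex 3.627 -2.534 2.206
vertex 4.592 -2.277 2.229
endloop
endfacet
facet normal 0.769 -0.638 -0.048
outer loop
vertex 4.198 -2.808 2.978
vertex 4.592 -2.277 2.229
vertex 4.831 -2.06 3.174
endloop
endfacet
facet normal 0.555 0.085 0.827
outer loop
vertex 4.014 -2.183 3.735
vertex 4.831 -2.06 3.174
vertex 4.293 -1.266 3.454
endloop
endfacet
facet normal -0.560 -0.213 0.801
outer loop
vertex 3.27 -2.476 3.137
vertex 4.014 -2.183 3.735
vertex 3.328 -1.523 3.431
endloop
endfacet
facet normal -0.836 -0.464 -0.292
outer loop
vertex 3.627 -2.534 2.206
vertex 3.27 -2.476 3.137
vertex 3.089 -1.74 2.486
endloop
endfacet
facet normal 0.108 -0.321 -0.941
outer loop
vertex 4.592 -2.277 2.229
vertex 3.627 -2.534 2.206
vertex 3.906 -1.617 1.925
endloop
endfacet
facet normal 0.968 0.018 -0.249
outer loop
vertex 4.831 -2.06 3.174
vertex 4.592 -2.277 2.229
vertex 4.65 -1.324 2.523
endloop
endfacet
facet normal 0.116 0.583 -0.804
outer loop
vertex 2.096 -3.252 0.466
vertex 1.199 -3.401 0.229
vertex 1.651 -2.766 0.754
endloop
endfacet
facet normal 0.594 0.070 0.801
outer loop
vertex 2.096 -3.252 0.466
vertex 1.651 -2.766 0.754
vertex 1.041 -4.199 1.331
endloop
endfacet
facet normal 0.116 0.582 -0.805
outer loop
vertex 1.651 -2.766 0.754
vertex 1.199 -3.401 0.229
vertex 0.941 -2.652 0.734
endloop
endfacet
facet normal 0.032 0.362 0.932
outer loop
vertex 1.651 -2.766 0.754
vertex 0.941 -2.652 0.734
vertex 1.041 -4.199 1.331
endloop
endfacet
facet normal 0.116 0.582 -0.805
outer loop
vertex 0.941 -2.652 0.734
vertex 1.199 -3.401 0.229
vertex 0.382 -2.977 0.418
endloop
endfacet
facet normal -0.585 0.259 0.769
outer loop
vertex 0.941 -2.652 0.734
vertex 0.382 -2.977 0.418
vertex 1.041 -4.199 1.331
endloop
endfacet
facet normal 0.116 0.582 -0.805
outer loop
vertex 0.382 -2.977 0.418
vertex 1.199 -3.401 0.229
vertex 0.302 -3.55 -0.008
endloop
endfacet
facet normal -0.895 -0.178 0.408
outer loop
vertex 0.382 -2.977 0.418
vertex 0.302 -3.55 -0.008
vertex 1.041 -4.199 1.331
endloop
endfacet
facet normal 0.116 0.582 -0.805
outer loop
vertex 0.302 -3.55 -0.008
vertex 1.199 -3.401 0.229
vertex 0.747 -4.037 -0.296
endloop
endfacet
facet normal -0.719 -0.693 0.061
outer loop
vertex 0.302 -3.55 -0.008
vertex 0.747 -4.037 -0.296
vertex 1.041 -4.199 1.331
endloop
endfacet
facet normal 0.115 0.582 -0.805
outer loop
vertex 0.747 -4.037 -0.296
vertex 1.199 -3.401 0.229
vertex 1.458 -4.15 -0.276
endloop
endfacet
facet normal -0.155 -0.985 -0.070
outer loop
vertex 0.747 -4.037 -0.296
vertex 1.458 -4.15 -0.276
vertex 1.041 -4.199 1.331
endloop
endfacet
facet normal 0.115 0.582 -0.805
outer loop
vertex 1.458 -4.15 -0.276
vertex 1.199 -3.401 0.229
vertex 2.016 -3.825 0.039
endloop
endfacet
facet normal 0.461 -0.882 0.093
outer loop
vertex 1.458 -4.15 -0.276
vertex 2.016 -3.825 0.039
vertex 1.041 -4.199 1.331
endloop
endfacet
facet normal 0.116 0.583 -0.804
outer loop
vertex 2.016 -3.825 0.039
vertex 1.199 -3.401 0.229
vertex 2.096 -3.252 0.466
endloop
endfacet
facet normal 0.772 -0.446 0.453
outer loop
vertex 2.016 -3.825 0.039
vertex 2.096 -3.252 0.466
vertex 1.041 -4.199 1.331
endloop
endfacet

endsolid


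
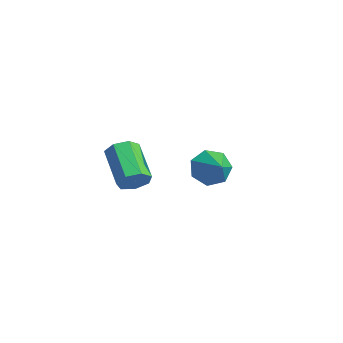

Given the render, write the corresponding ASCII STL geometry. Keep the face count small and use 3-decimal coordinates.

solid 
facet normal 0.862 -0.101 -0.497
outer loop
vertex 2.165 -3.891 -0.553
vertex 1.769 -4.044 -1.208
vertex 2.008 -3.354 -0.934
endloop
endfacet
facet normal 0.452 0.600 0.660
outer loop
vertex 2.165 -3.891 -0.553
vertex 2.008 -3.354 -0.934
vertex 0.408 -3.683 0.462
endloop
endfacet
facet normal 0.452 0.600 0.660
outer loop
vertex 0.408 -3.683 0.462
vertex 2.008 -3.354 -0.934
vertex 0.251 -3.146 0.081
endloop
endfacet
facet normal -0.861 0.102 0.499
outer loop
vertex 0.408 -3.683 0.462
vertex 0.251 -3.146 0.081
vertex 0.011 -3.836 -0.192
endloop
endfacet
facet normal 0.862 -0.101 -0.498
outer loop
vertex 2.008 -3.354 -0.934
vertex 1.769 -4.044 -1.208
vertex 1.671 -3.337 -1.521
endloop
endfacet
facet normal 0.101 0.994 -0.029
outer loop
vertex 2.008 -3.354 -0.934
vertex 1.671 -3.337 -1.521
vertex 0.251 -3.146 0.081
endloop
endfacet
facet normal 0.102 0.994 -0.028
outer loop
vertex 0.251 -3.146 0.081
vertex 1.671 -3.337 -1.521
vertex -0.086 -3.128 -0.506
endloop
endfacet
facet normal -0.861 0.103 0.498
outer loop
vertex 0.251 -3.146 0.081
vertex -0.086 -3.128 -0.506
vertex 0.011 -3.836 -0.192
endloop
endfacet
facet normal 0.862 -0.101 -0.498
outer loop
vertex 1.671 -3.337 -1.521
vertex 1.769 -4.044 -1.208
vertex 1.408 -3.852 -1.872
endloop
endfacet
facet normal -0.326 0.640 -0.696
outer loop
vertex 1.671 -3.337 -1.521
vertex 1.408 -3.852 -1.872
vertex -0.086 -3.128 -0.506
endloop
endfacet
facet normal -0.326 0.640 -0.696
outer loop
vertex -0.086 -3.128 -0.506
vertex 1.408 -3.852 -1.872
vertex -0.35 -3.644 -0.857
endloop
endfacet
facet normal -0.862 0.103 0.497
outer loop
vertex -0.086 -3.128 -0.506
vertex -0.35 -3.644 -0.857
vertex 0.011 -3.836 -0.192
endloop
endfacet
facet normal 0.861 -0.103 -0.498
outer loop
vertex 1.408 -3.852 -1.872
vertex 1.769 -4.044 -1.208
vertex 1.416 -4.512 -1.722
endloop
endfacet
facet normal -0.508 -0.197 -0.839
outer loop
vertex 1.408 -3.852 -1.872
vertex 1.416 -4.512 -1.722
vertex -0.35 -3.644 -0.857
endloop
endfacet
facet normal -0.508 -0.198 -0.839
outer loop
vertex -0.35 -3.644 -0.857
vertex 1.416 -4.512 -1.722
vertex -0.341 -4.304 -0.707
endloop
endfacet
facet normal -0.862 0.101 0.497
outer loop
vertex -0.35 -3.644 -0.857
vertex -0.341 -4.304 -0.707
vertex 0.011 -3.836 -0.192
endloop
endfacet
facet normal 0.861 -0.102 -0.498
outer loop
vertex 1.416 -4.512 -1.722
vertex 1.769 -4.044 -1.208
vertex 1.69 -4.82 -1.185
endloop
endfacet
facet normal -0.307 -0.885 -0.351
outer loop
vertex 1.416 -4.512 -1.722
vertex 1.69 -4.82 -1.185
vertex -0.341 -4.304 -0.707
endloop
endfacet
facet normal -0.307 -0.885 -0.350
outer loop
vertex -0.341 -4.304 -0.707
vertex 1.69 -4.82 -1.185
vertex -0.068 -4.611 -0.17
endloop
endfacet
facet normal -0.862 0.102 0.497
outer loop
vertex -0.341 -4.304 -0.707
vertex -0.068 -4.611 -0.17
vertex 0.011 -3.836 -0.192
endloop
endfacet
facet normal 0.862 -0.102 -0.497
outer loop
vertex 1.69 -4.82 -1.185
vertex 1.769 -4.044 -1.208
vertex 2.023 -4.543 -0.665
endloop
endfacet
facet normal 0.125 -0.907 0.403
outer loop
vertex 1.69 -4.82 -1.185
vertex 2.023 -4.543 -0.665
vertex -0.068 -4.611 -0.17
endloop
endfacet
facet normal 0.125 -0.907 0.402
outer loop
vertex -0.068 -4.611 -0.17
vertex 2.023 -4.543 -0.665
vertex 0.266 -4.335 0.35
endloop
endfacet
facet normal -0.861 0.102 0.499
outer loop
vertex -0.068 -4.611 -0.17
vertex 0.266 -4.335 0.35
vertex 0.011 -3.836 -0.192
endloop
endfacet
facet normal 0.862 -0.102 -0.497
outer loop
vertex 2.023 -4.543 -0.665
vertex 1.769 -4.044 -1.208
vertex 2.165 -3.891 -0.553
endloop
endfacet
facet normal 0.463 -0.247 0.851
outer loop
vertex 2.023 -4.543 -0.665
vertex 2.165 -3.891 -0.553
vertex 0.266 -4.335 0.35
endloop
endfacet
facet normal 0.463 -0.247 0.851
outer loop
vertex 0.266 -4.335 0.35
vertex 2.165 -3.891 -0.553
vertex 0.408 -3.683 0.462
endloop
endfacet
facet normal -0.861 0.102 0.499
outer loop
vertex 0.266 -4.335 0.35
vertex 0.408 -3.683 0.462
vertex 0.011 -3.836 -0.192
endloop
endfacet
facet normal -0.868 0.061 -0.492
outer loop
vertex -1.658 1.889 -4.446
vertex -2.13 1.396 -3.674
vertex -1.989 2.409 -3.798
endloop
endfacet
facet normal 0.734 0.661 -0.155
outer loop
vertex -1.658 1.889 -4.446
vertex -1.989 2.409 -3.798
vertex -0.81 1.304 -2.926
endloop
endfacet
facet normal -0.868 0.061 -0.492
outer loop
vertex -1.989 2.409 -3.798
vertex -2.13 1.396 -3.674
vertex -2.426 2.166 -3.057
endloop
endfacet
facet normal 0.381 0.788 0.483
outer loop
vertex -1.989 2.409 -3.798
vertex -2.426 2.166 -3.057
vertex -0.81 1.304 -2.926
endloop
endfacet
facet normal -0.868 0.061 -0.492
outer loop
vertex -2.426 2.166 -3.057
vertex -2.13 1.396 -3.674
vertex -2.64 1.344 -2.781
endloop
endfacet
facet normal 0.082 0.298 0.951
outer loop
vertex -2.426 2.166 -3.057
vertex -2.64 1.344 -2.781
vertex -0.81 1.304 -2.926
endloop
endfacet
facet normal -0.868 0.060 -0.492
outer loop
vertex -2.64 1.344 -2.781
vertex -2.13 1.396 -3.674
vertex -2.47 0.561 -3.177
endloop
endfacet
facet normal 0.061 -0.440 0.896
outer loop
vertex -2.64 1.344 -2.781
vertex -2.47 0.561 -3.177
vertex -0.81 1.304 -2.926
endloop
endfacet
facet normal -0.868 0.060 -0.492
outer loop
vertex -2.47 0.561 -3.177
vertex -2.13 1.396 -3.674
vertex -2.044 0.407 -3.947
endloop
endfacet
facet normal 0.335 -0.871 0.360
outer loop
vertex -2.47 0.561 -3.177
vertex -2.044 0.407 -3.947
vertex -0.81 1.304 -2.926
endloop
endfacet
facet normal -0.869 0.060 -0.492
outer loop
vertex -2.044 0.407 -3.947
vertex -2.13 1.396 -3.674
vertex -1.683 0.998 -4.512
endloop
endfacet
facet normal 0.698 -0.670 -0.255
outer loop
vertex -2.044 0.407 -3.947
vertex -1.683 0.998 -4.512
vertex -0.81 1.304 -2.926
endloop
endfacet
facet normal -0.868 0.061 -0.492
outer loop
vertex -1.683 0.998 -4.512
vertex -2.13 1.396 -3.674
vertex -1.658 1.889 -4.446
endloop
endfacet
facet normal 0.875 0.011 -0.484
outer loop
vertex -1.683 0.998 -4.512
vertex -1.658 1.889 -4.446
vertex -0.81 1.304 -2.926
endloop
endfacet

endsolid


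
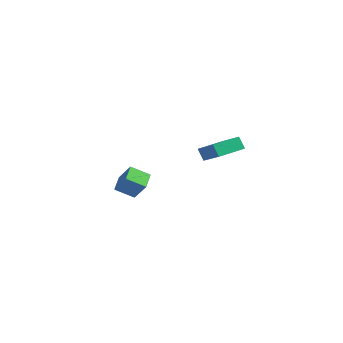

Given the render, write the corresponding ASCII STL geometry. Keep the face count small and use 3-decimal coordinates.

solid 
facet normal -0.839 0.208 -0.502
outer loop
vertex 2.027 -2.745 1.901
vertex 2.297 -1.2 2.091
vertex 2.445 -2.733 1.207
endloop
endfacet
facet normal -0.171 -0.978 -0.120
outer loop
vertex 3.923 -3.1 2.089
vertex 2.027 -2.745 1.901
vertex 2.445 -2.733 1.207
endloop
endfacet
facet normal -0.839 0.208 -0.502
outer loop
vertex 2.445 -2.733 1.207
vertex 2.297 -1.2 2.091
vertex 2.715 -1.188 1.397
endloop
endfacet
facet normal 0.515 0.015 -0.857
outer loop
vertex 2.715 -1.188 1.397
vertex 3.923 -3.1 2.089
vertex 2.445 -2.733 1.207
endloop
endfacet
facet normal -0.515 -0.015 0.857
outer loop
vertex 2.027 -2.745 1.901
vertex 3.775 -1.567 2.973
vertex 2.297 -1.2 2.091
endloop
endfacet
facet normal -0.171 -0.978 -0.120
outer loop
vertex 3.505 -3.112 2.783
vertex 2.027 -2.745 1.901
vertex 3.923 -3.1 2.089
endloop
endfacet
facet normal -0.515 -0.015 0.857
outer loop
vertex 3.505 -3.112 2.783
vertex 3.775 -1.567 2.973
vertex 2.027 -2.745 1.901
endloop
endfacet
facet normal 0.171 0.978 0.120
outer loop
vertex 2.297 -1.2 2.091
vertex 3.775 -1.567 2.973
vertex 2.715 -1.188 1.397
endloop
endfacet
facet normal 0.515 0.015 -0.857
outer loop
vertex 4.193 -1.555 2.279
vertex 3.923 -3.1 2.089
vertex 2.715 -1.188 1.397
endloop
endfacet
facet normal 0.171 0.978 0.120
outer loop
vertex 2.715 -1.188 1.397
vertex 3.775 -1.567 2.973
vertex 4.193 -1.555 2.279
endloop
endfacet
facet normal 0.839 -0.208 0.502
outer loop
vertex 4.193 -1.555 2.279
vertex 3.505 -3.112 2.783
vertex 3.923 -3.1 2.089
endloop
endfacet
facet normal 0.839 -0.208 0.502
outer loop
vertex 3.775 -1.567 2.973
vertex 3.505 -3.112 2.783
vertex 4.193 -1.555 2.279
endloop
endfacet
facet normal -0.575 -0.648 0.500
outer loop
vertex -3.064 -3.142 -1.857
vertex -3.678 -2.268 -1.431
vertex -3.915 -3.215 -2.929
endloop
endfacet
facet normal 0.533 -0.760 -0.371
outer loop
vertex -3.202 -2.412 -3.549
vertex -3.064 -3.142 -1.857
vertex -3.915 -3.215 -2.929
endloop
endfacet
facet normal -0.575 -0.648 0.500
outer loop
vertex -3.915 -3.215 -2.929
vertex -3.678 -2.268 -1.431
vertex -4.528 -2.341 -2.502
endloop
endfacet
facet normal -0.621 -0.053 -0.782
outer loop
vertex -4.528 -2.341 -2.502
vertex -3.202 -2.412 -3.549
vertex -3.915 -3.215 -2.929
endloop
endfacet
facet normal 0.620 0.054 0.783
outer loop
vertex -3.064 -3.142 -1.857
vertex -2.965 -1.465 -2.051
vertex -3.678 -2.268 -1.431
endloop
endfacet
facet normal 0.533 -0.760 -0.371
outer loop
vertex -2.352 -2.339 -2.478
vertex -3.064 -3.142 -1.857
vertex -3.202 -2.412 -3.549
endloop
endfacet
facet normal 0.621 0.054 0.782
outer loop
vertex -2.352 -2.339 -2.478
vertex -2.965 -1.465 -2.051
vertex -3.064 -3.142 -1.857
endloop
endfacet
facet normal -0.533 0.760 0.371
outer loop
vertex -3.678 -2.268 -1.431
vertex -2.965 -1.465 -2.051
vertex -4.528 -2.341 -2.502
endloop
endfacet
facet normal -0.621 -0.055 -0.782
outer loop
vertex -3.816 -1.538 -3.123
vertex -3.202 -2.412 -3.549
vertex -4.528 -2.341 -2.502
endloop
endfacet
facet normal -0.533 0.760 0.372
outer loop
vertex -4.528 -2.341 -2.502
vertex -2.965 -1.465 -2.051
vertex -3.816 -1.538 -3.123
endloop
endfacet
facet normal 0.575 0.648 -0.500
outer loop
vertex -3.816 -1.538 -3.123
vertex -2.352 -2.339 -2.478
vertex -3.202 -2.412 -3.549
endloop
endfacet
facet normal 0.575 0.648 -0.500
outer loop
vertex -2.965 -1.465 -2.051
vertex -2.352 -2.339 -2.478
vertex -3.816 -1.538 -3.123
endloop
endfacet

endsolid


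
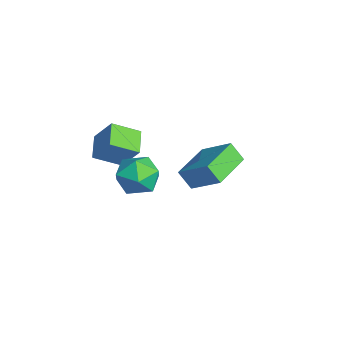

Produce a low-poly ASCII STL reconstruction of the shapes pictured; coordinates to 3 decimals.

solid 
facet normal -0.389 -0.451 0.804
outer loop
vertex -1.89 2.118 -0.555
vertex -3.174 3.403 -0.455
vertex -2.855 1.228 -1.521
endloop
endfacet
facet normal 0.706 -0.706 -0.055
outer loop
vertex -2.486 1.657 -2.285
vertex -1.89 2.118 -0.555
vertex -2.855 1.228 -1.521
endloop
endfacet
facet normal -0.389 -0.451 0.803
outer loop
vertex -2.855 1.228 -1.521
vertex -3.174 3.403 -0.455
vertex -4.14 2.514 -1.422
endloop
endfacet
facet normal -0.592 -0.546 -0.593
outer loop
vertex -4.14 2.514 -1.422
vertex -2.486 1.657 -2.285
vertex -2.855 1.228 -1.521
endloop
endfacet
facet normal 0.592 0.546 0.593
outer loop
vertex -1.89 2.118 -0.555
vertex -2.805 3.832 -1.219
vertex -3.174 3.403 -0.455
endloop
endfacet
facet normal 0.705 -0.707 -0.055
outer loop
vertex -1.52 2.546 -1.318
vertex -1.89 2.118 -0.555
vertex -2.486 1.657 -2.285
endloop
endfacet
facet normal 0.592 0.546 0.593
outer loop
vertex -1.52 2.546 -1.318
vertex -2.805 3.832 -1.219
vertex -1.89 2.118 -0.555
endloop
endfacet
facet normal -0.706 0.706 0.056
outer loop
vertex -3.174 3.403 -0.455
vertex -2.805 3.832 -1.219
vertex -4.14 2.514 -1.422
endloop
endfacet
facet normal -0.592 -0.546 -0.593
outer loop
vertex -3.77 2.942 -2.185
vertex -2.486 1.657 -2.285
vertex -4.14 2.514 -1.422
endloop
endfacet
facet normal -0.706 0.706 0.054
outer loop
vertex -4.14 2.514 -1.422
vertex -2.805 3.832 -1.219
vertex -3.77 2.942 -2.185
endloop
endfacet
facet normal 0.389 0.451 -0.803
outer loop
vertex -3.77 2.942 -2.185
vertex -1.52 2.546 -1.318
vertex -2.486 1.657 -2.285
endloop
endfacet
facet normal 0.389 0.451 -0.804
outer loop
vertex -2.805 3.832 -1.219
vertex -1.52 2.546 -1.318
vertex -3.77 2.942 -2.185
endloop
endfacet
facet normal -0.424 -0.410 -0.808
outer loop
vertex -2.309 -2.105 1.683
vertex -2.223 -1.021 1.088
vertex -1.325 -2.388 1.31
endloop
endfacet
facet normal -0.069 -0.874 0.480
outer loop
vertex -0.757 -1.839 2.392
vertex -2.309 -2.105 1.683
vertex -1.325 -2.388 1.31
endloop
endfacet
facet normal -0.424 -0.410 -0.808
outer loop
vertex -1.325 -2.388 1.31
vertex -2.223 -1.021 1.088
vertex -1.239 -1.304 0.715
endloop
endfacet
facet normal 0.903 -0.260 -0.342
outer loop
vertex -1.239 -1.304 0.715
vertex -0.757 -1.839 2.392
vertex -1.325 -2.388 1.31
endloop
endfacet
facet normal -0.903 0.260 0.342
outer loop
vertex -2.309 -2.105 1.683
vertex -1.655 -0.472 2.17
vertex -2.223 -1.021 1.088
endloop
endfacet
facet normal -0.069 -0.874 0.480
outer loop
vertex -1.741 -1.556 2.765
vertex -2.309 -2.105 1.683
vertex -0.757 -1.839 2.392
endloop
endfacet
facet normal -0.903 0.260 0.342
outer loop
vertex -1.741 -1.556 2.765
vertex -1.655 -0.472 2.17
vertex -2.309 -2.105 1.683
endloop
endfacet
facet normal 0.069 0.874 -0.480
outer loop
vertex -2.223 -1.021 1.088
vertex -1.655 -0.472 2.17
vertex -1.239 -1.304 0.715
endloop
endfacet
facet normal 0.903 -0.260 -0.342
outer loop
vertex -0.671 -0.755 1.797
vertex -0.757 -1.839 2.392
vertex -1.239 -1.304 0.715
endloop
endfacet
facet normal 0.069 0.874 -0.480
outer loop
vertex -1.239 -1.304 0.715
vertex -1.655 -0.472 2.17
vertex -0.671 -0.755 1.797
endloop
endfacet
facet normal 0.424 0.410 0.808
outer loop
vertex -0.671 -0.755 1.797
vertex -1.741 -1.556 2.765
vertex -0.757 -1.839 2.392
endloop
endfacet
facet normal 0.424 0.410 0.808
outer loop
vertex -1.655 -0.472 2.17
vertex -1.741 -1.556 2.765
vertex -0.671 -0.755 1.797
endloop
endfacet
facet normal -0.887 -0.437 -0.148
outer loop
vertex 0.212 -1.08 1.662
vertex 0.637 -1.908 1.557
vertex 0.358 -1.629 2.406
endloop
endfacet
facet normal -0.951 0.129 0.282
outer loop
vertex 0.212 -1.08 1.662
vertex 0.358 -1.629 2.406
vertex 0.502 -0.707 2.469
endloop
endfacet
facet normal -0.709 0.702 -0.069
outer loop
vertex 0.212 -1.08 1.662
vertex 0.502 -0.707 2.469
vertex 0.87 -0.415 1.66
endloop
endfacet
facet normal -0.496 0.489 -0.717
outer loop
vertex 0.212 -1.08 1.662
vertex 0.87 -0.415 1.66
vertex 0.954 -1.157 1.096
endloop
endfacet
facet normal -0.606 -0.214 -0.766
outer loop
vertex 0.212 -1.08 1.662
vertex 0.954 -1.157 1.096
vertex 0.637 -1.908 1.557
endloop
endfacet
facet normal -0.530 0.025 0.848
outer loop
vertex 0.502 -0.707 2.469
vertex 0.358 -1.629 2.406
vertex 1.106 -1.303 2.864
endloop
endfacet
facet normal -0.426 -0.892 0.153
outer loop
vertex 0.358 -1.629 2.406
vertex 0.637 -1.908 1.557
vertex 1.19 -2.045 2.3
endloop
endfacet
facet normal 0.029 -0.532 -0.846
outer loop
vertex 0.637 -1.908 1.557
vertex 0.954 -1.157 1.096
vertex 1.558 -1.753 1.491
endloop
endfacet
facet normal 0.206 0.607 -0.768
outer loop
vertex 0.954 -1.157 1.096
vertex 0.87 -0.415 1.66
vertex 1.702 -0.831 1.554
endloop
endfacet
facet normal -0.140 0.950 0.279
outer loop
vertex 0.87 -0.415 1.66
vertex 0.502 -0.707 2.469
vertex 1.423 -0.552 2.403
endloop
endfacet
facet normal 0.496 -0.489 0.717
outer loop
vertex 1.848 -1.38 2.298
vertex 1.106 -1.303 2.864
vertex 1.19 -2.045 2.3
endloop
endfacet
facet normal 0.709 -0.702 0.069
outer loop
vertex 1.848 -1.38 2.298
vertex 1.19 -2.045 2.3
vertex 1.558 -1.753 1.491
endloop
endfacet
facet normal 0.951 -0.129 -0.282
outer loop
vertex 1.848 -1.38 2.298
vertex 1.558 -1.753 1.491
vertex 1.702 -0.831 1.554
endloop
endfacet
facet normal 0.887 0.437 0.148
outer loop
vertex 1.848 -1.38 2.298
vertex 1.702 -0.831 1.554
vertex 1.423 -0.552 2.403
endloop
endfacet
facet normal 0.606 0.214 0.766
outer loop
vertex 1.848 -1.38 2.298
vertex 1.423 -0.552 2.403
vertex 1.106 -1.303 2.864
endloop
endfacet
facet normal -0.206 -0.607 0.768
outer loop
vertex 1.19 -2.045 2.3
vertex 1.106 -1.303 2.864
vertex 0.358 -1.629 2.406
endloop
endfacet
facet normal 0.140 -0.950 -0.279
outer loop
vertex 1.558 -1.753 1.491
vertex 1.19 -2.045 2.3
vertex 0.637 -1.908 1.557
endloop
endfacet
facet normal 0.530 -0.025 -0.848
outer loop
vertex 1.702 -0.831 1.554
vertex 1.558 -1.753 1.491
vertex 0.954 -1.157 1.096
endloop
endfacet
facet normal 0.426 0.892 -0.153
outer loop
vertex 1.423 -0.552 2.403
vertex 1.702 -0.831 1.554
vertex 0.87 -0.415 1.66
endloop
endfacet
facet normal -0.029 0.532 0.846
outer loop
vertex 1.106 -1.303 2.864
vertex 1.423 -0.552 2.403
vertex 0.502 -0.707 2.469
endloop
endfacet

endsolid


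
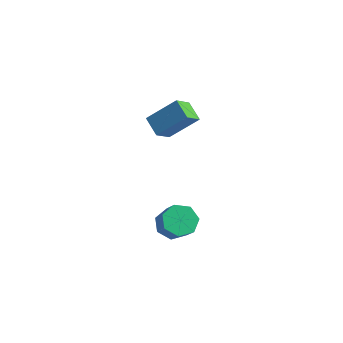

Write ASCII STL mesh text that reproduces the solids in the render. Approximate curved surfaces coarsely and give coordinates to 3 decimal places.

solid 
facet normal -0.821 0.333 0.464
outer loop
vertex -2.86 2.182 5.373
vertex -2.874 3.25 4.58
vertex -4.048 1.154 4.009
endloop
endfacet
facet normal 0.010 -0.803 0.596
outer loop
vertex -3.006 0.73 3.42
vertex -2.86 2.182 5.373
vertex -4.048 1.154 4.009
endloop
endfacet
facet normal -0.821 0.333 0.464
outer loop
vertex -4.048 1.154 4.009
vertex -2.874 3.25 4.58
vertex -4.062 2.222 3.216
endloop
endfacet
facet normal -0.571 -0.494 -0.655
outer loop
vertex -4.062 2.222 3.216
vertex -3.006 0.73 3.42
vertex -4.048 1.154 4.009
endloop
endfacet
facet normal 0.571 0.494 0.655
outer loop
vertex -2.86 2.182 5.373
vertex -1.832 2.826 3.991
vertex -2.874 3.25 4.58
endloop
endfacet
facet normal 0.010 -0.803 0.596
outer loop
vertex -1.818 1.758 4.784
vertex -2.86 2.182 5.373
vertex -3.006 0.73 3.42
endloop
endfacet
facet normal 0.571 0.494 0.655
outer loop
vertex -1.818 1.758 4.784
vertex -1.832 2.826 3.991
vertex -2.86 2.182 5.373
endloop
endfacet
facet normal -0.010 0.803 -0.596
outer loop
vertex -2.874 3.25 4.58
vertex -1.832 2.826 3.991
vertex -4.062 2.222 3.216
endloop
endfacet
facet normal -0.571 -0.494 -0.655
outer loop
vertex -3.02 1.798 2.627
vertex -3.006 0.73 3.42
vertex -4.062 2.222 3.216
endloop
endfacet
facet normal -0.010 0.803 -0.596
outer loop
vertex -4.062 2.222 3.216
vertex -1.832 2.826 3.991
vertex -3.02 1.798 2.627
endloop
endfacet
facet normal 0.821 -0.333 -0.464
outer loop
vertex -3.02 1.798 2.627
vertex -1.818 1.758 4.784
vertex -3.006 0.73 3.42
endloop
endfacet
facet normal 0.821 -0.333 -0.464
outer loop
vertex -1.832 2.826 3.991
vertex -1.818 1.758 4.784
vertex -3.02 1.798 2.627
endloop
endfacet
facet normal -0.591 0.355 -0.724
outer loop
vertex 2.462 -3.617 1.194
vertex 1.714 -3.722 1.753
vertex 2.276 -2.975 1.66
endloop
endfacet
facet normal 0.774 0.503 -0.385
outer loop
vertex 2.462 -3.617 1.194
vertex 2.276 -2.975 1.66
vertex 3.355 -4.153 2.288
endloop
endfacet
facet normal 0.774 0.504 -0.384
outer loop
vertex 3.355 -4.153 2.288
vertex 2.276 -2.975 1.66
vertex 3.168 -3.51 2.754
endloop
endfacet
facet normal 0.591 -0.354 0.725
outer loop
vertex 3.355 -4.153 2.288
vertex 3.168 -3.51 2.754
vertex 2.606 -4.258 2.847
endloop
endfacet
facet normal -0.591 0.355 -0.725
outer loop
vertex 2.276 -2.975 1.66
vertex 1.714 -3.722 1.753
vertex 1.667 -2.895 2.196
endloop
endfacet
facet normal 0.304 0.930 0.207
outer loop
vertex 2.276 -2.975 1.66
vertex 1.667 -2.895 2.196
vertex 3.168 -3.51 2.754
endloop
endfacet
facet normal 0.304 0.930 0.207
outer loop
vertex 3.168 -3.51 2.754
vertex 1.667 -2.895 2.196
vertex 2.559 -3.43 3.291
endloop
endfacet
facet normal 0.592 -0.355 0.724
outer loop
vertex 3.168 -3.51 2.754
vertex 2.559 -3.43 3.291
vertex 2.606 -4.258 2.847
endloop
endfacet
facet normal -0.591 0.354 -0.724
outer loop
vertex 1.667 -2.895 2.196
vertex 1.714 -3.722 1.753
vertex 1.093 -3.438 2.399
endloop
endfacet
facet normal -0.394 0.657 0.642
outer loop
vertex 1.667 -2.895 2.196
vertex 1.093 -3.438 2.399
vertex 2.559 -3.43 3.291
endloop
endfacet
facet normal -0.395 0.656 0.643
outer loop
vertex 2.559 -3.43 3.291
vertex 1.093 -3.438 2.399
vertex 1.985 -3.974 3.493
endloop
endfacet
facet normal 0.591 -0.355 0.724
outer loop
vertex 2.559 -3.43 3.291
vertex 1.985 -3.974 3.493
vertex 2.606 -4.258 2.847
endloop
endfacet
facet normal -0.591 0.355 -0.724
outer loop
vertex 1.093 -3.438 2.399
vertex 1.714 -3.722 1.753
vertex 0.986 -4.195 2.115
endloop
endfacet
facet normal -0.796 -0.111 0.595
outer loop
vertex 1.093 -3.438 2.399
vertex 0.986 -4.195 2.115
vertex 1.985 -3.974 3.493
endloop
endfacet
facet normal -0.796 -0.112 0.595
outer loop
vertex 1.985 -3.974 3.493
vertex 0.986 -4.195 2.115
vertex 1.879 -4.731 3.209
endloop
endfacet
facet normal 0.591 -0.355 0.724
outer loop
vertex 1.985 -3.974 3.493
vertex 1.879 -4.731 3.209
vertex 2.606 -4.258 2.847
endloop
endfacet
facet normal -0.591 0.355 -0.724
outer loop
vertex 0.986 -4.195 2.115
vertex 1.714 -3.722 1.753
vertex 1.428 -4.596 1.558
endloop
endfacet
facet normal -0.598 -0.796 0.098
outer loop
vertex 0.986 -4.195 2.115
vertex 1.428 -4.596 1.558
vertex 1.879 -4.731 3.209
endloop
endfacet
facet normal -0.599 -0.795 0.098
outer loop
vertex 1.879 -4.731 3.209
vertex 1.428 -4.596 1.558
vertex 2.32 -5.132 2.652
endloop
endfacet
facet normal 0.591 -0.355 0.724
outer loop
vertex 1.879 -4.731 3.209
vertex 2.32 -5.132 2.652
vertex 2.606 -4.258 2.847
endloop
endfacet
facet normal -0.591 0.355 -0.724
outer loop
vertex 1.428 -4.596 1.558
vertex 1.714 -3.722 1.753
vertex 2.085 -4.339 1.148
endloop
endfacet
facet normal 0.050 -0.880 -0.472
outer loop
vertex 1.428 -4.596 1.558
vertex 2.085 -4.339 1.148
vertex 2.32 -5.132 2.652
endloop
endfacet
facet normal 0.050 -0.880 -0.472
outer loop
vertex 2.32 -5.132 2.652
vertex 2.085 -4.339 1.148
vertex 2.977 -4.875 2.243
endloop
endfacet
facet normal 0.590 -0.355 0.725
outer loop
vertex 2.32 -5.132 2.652
vertex 2.977 -4.875 2.243
vertex 2.606 -4.258 2.847
endloop
endfacet
facet normal -0.591 0.355 -0.724
outer loop
vertex 2.085 -4.339 1.148
vertex 1.714 -3.722 1.753
vertex 2.462 -3.617 1.194
endloop
endfacet
facet normal 0.662 -0.302 -0.687
outer loop
vertex 2.085 -4.339 1.148
vertex 2.462 -3.617 1.194
vertex 2.977 -4.875 2.243
endloop
endfacet
facet normal 0.660 -0.303 -0.687
outer loop
vertex 2.977 -4.875 2.243
vertex 2.462 -3.617 1.194
vertex 3.355 -4.153 2.288
endloop
endfacet
facet normal 0.591 -0.354 0.725
outer loop
vertex 2.977 -4.875 2.243
vertex 3.355 -4.153 2.288
vertex 2.606 -4.258 2.847
endloop
endfacet

endsolid


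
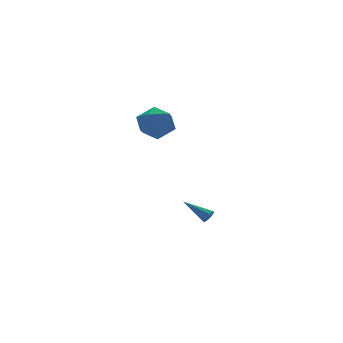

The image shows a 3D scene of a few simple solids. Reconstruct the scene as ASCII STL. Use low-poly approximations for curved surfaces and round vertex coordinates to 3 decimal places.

solid 
facet normal -0.111 0.860 0.498
outer loop
vertex -2.263 -2.743 3.77
vertex -3.391 -3.103 4.14
vertex -2.396 -3.374 4.83
endloop
endfacet
facet normal 0.576 0.668 0.470
outer loop
vertex -2.263 -2.743 3.77
vertex -2.396 -3.374 4.83
vertex -1.459 -3.642 4.062
endloop
endfacet
facet normal 0.762 0.611 -0.217
outer loop
vertex -2.263 -2.743 3.77
vertex -1.459 -3.642 4.062
vertex -1.875 -3.536 2.898
endloop
endfacet
facet normal 0.189 0.767 -0.613
outer loop
vertex -2.263 -2.743 3.77
vertex -1.875 -3.536 2.898
vertex -3.069 -3.203 2.946
endloop
endfacet
facet normal -0.350 0.921 -0.172
outer loop
vertex -2.263 -2.743 3.77
vertex -3.069 -3.203 2.946
vertex -3.391 -3.103 4.14
endloop
endfacet
facet normal 0.638 0.024 0.770
outer loop
vertex -1.459 -3.642 4.062
vertex -2.396 -3.374 4.83
vertex -2.091 -4.557 4.614
endloop
endfacet
facet normal -0.474 0.335 0.815
outer loop
vertex -2.396 -3.374 4.83
vertex -3.391 -3.103 4.14
vertex -3.285 -4.224 4.662
endloop
endfacet
facet normal -0.861 0.433 -0.268
outer loop
vertex -3.391 -3.103 4.14
vertex -3.069 -3.203 2.946
vertex -3.701 -4.118 3.498
endloop
endfacet
facet normal 0.011 0.182 -0.983
outer loop
vertex -3.069 -3.203 2.946
vertex -1.875 -3.536 2.898
vertex -2.764 -4.386 2.73
endloop
endfacet
facet normal 0.937 -0.070 -0.341
outer loop
vertex -1.875 -3.536 2.898
vertex -1.459 -3.642 4.062
vertex -1.769 -4.657 3.42
endloop
endfacet
facet normal -0.189 -0.767 0.613
outer loop
vertex -2.897 -5.017 3.79
vertex -2.091 -4.557 4.614
vertex -3.285 -4.224 4.662
endloop
endfacet
facet normal -0.762 -0.611 0.217
outer loop
vertex -2.897 -5.017 3.79
vertex -3.285 -4.224 4.662
vertex -3.701 -4.118 3.498
endloop
endfacet
facet normal -0.576 -0.668 -0.470
outer loop
vertex -2.897 -5.017 3.79
vertex -3.701 -4.118 3.498
vertex -2.764 -4.386 2.73
endloop
endfacet
facet normal 0.111 -0.860 -0.498
outer loop
vertex -2.897 -5.017 3.79
vertex -2.764 -4.386 2.73
vertex -1.769 -4.657 3.42
endloop
endfacet
facet normal 0.350 -0.921 0.172
outer loop
vertex -2.897 -5.017 3.79
vertex -1.769 -4.657 3.42
vertex -2.091 -4.557 4.614
endloop
endfacet
facet normal -0.011 -0.182 0.983
outer loop
vertex -3.285 -4.224 4.662
vertex -2.091 -4.557 4.614
vertex -2.396 -3.374 4.83
endloop
endfacet
facet normal -0.937 0.070 0.341
outer loop
vertex -3.701 -4.118 3.498
vertex -3.285 -4.224 4.662
vertex -3.391 -3.103 4.14
endloop
endfacet
facet normal -0.638 -0.024 -0.770
outer loop
vertex -2.764 -4.386 2.73
vertex -3.701 -4.118 3.498
vertex -3.069 -3.203 2.946
endloop
endfacet
facet normal 0.474 -0.335 -0.815
outer loop
vertex -1.769 -4.657 3.42
vertex -2.764 -4.386 2.73
vertex -1.875 -3.536 2.898
endloop
endfacet
facet normal 0.861 -0.433 0.268
outer loop
vertex -2.091 -4.557 4.614
vertex -1.769 -4.657 3.42
vertex -1.459 -3.642 4.062
endloop
endfacet
facet normal 0.450 -0.768 -0.456
outer loop
vertex 1.253 -3.862 -3.913
vertex 0.822 -3.963 -4.168
vertex 1.233 -3.672 -4.253
endloop
endfacet
facet normal 0.756 0.589 0.285
outer loop
vertex 1.253 -3.862 -3.913
vertex 1.233 -3.672 -4.253
vertex -0.022 -2.517 -3.312
endloop
endfacet
facet normal 0.450 -0.769 -0.454
outer loop
vertex 1.233 -3.672 -4.253
vertex 0.822 -3.963 -4.168
vertex 0.972 -3.653 -4.544
endloop
endfacet
facet normal 0.467 0.805 -0.366
outer loop
vertex 1.233 -3.672 -4.253
vertex 0.972 -3.653 -4.544
vertex -0.022 -2.517 -3.312
endloop
endfacet
facet normal 0.449 -0.769 -0.455
outer loop
vertex 0.972 -3.653 -4.544
vertex 0.822 -3.963 -4.168
vertex 0.624 -3.815 -4.614
endloop
endfacet
facet normal -0.159 0.659 -0.735
outer loop
vertex 0.972 -3.653 -4.544
vertex 0.624 -3.815 -4.614
vertex -0.022 -2.517 -3.312
endloop
endfacet
facet normal 0.447 -0.770 -0.454
outer loop
vertex 0.624 -3.815 -4.614
vertex 0.822 -3.963 -4.168
vertex 0.392 -4.063 -4.422
endloop
endfacet
facet normal -0.757 0.235 -0.610
outer loop
vertex 0.624 -3.815 -4.614
vertex 0.392 -4.063 -4.422
vertex -0.022 -2.517 -3.312
endloop
endfacet
facet normal 0.448 -0.769 -0.456
outer loop
vertex 0.392 -4.063 -4.422
vertex 0.822 -3.963 -4.168
vertex 0.412 -4.253 -4.082
endloop
endfacet
facet normal -0.974 -0.216 -0.063
outer loop
vertex 0.392 -4.063 -4.422
vertex 0.412 -4.253 -4.082
vertex -0.022 -2.517 -3.312
endloop
endfacet
facet normal 0.449 -0.769 -0.455
outer loop
vertex 0.412 -4.253 -4.082
vertex 0.822 -3.963 -4.168
vertex 0.672 -4.273 -3.792
endloop
endfacet
facet normal -0.686 -0.431 0.586
outer loop
vertex 0.412 -4.253 -4.082
vertex 0.672 -4.273 -3.792
vertex -0.022 -2.517 -3.312
endloop
endfacet
facet normal 0.448 -0.769 -0.455
outer loop
vertex 0.672 -4.273 -3.792
vertex 0.822 -3.963 -4.168
vertex 1.021 -4.111 -3.722
endloop
endfacet
facet normal -0.060 -0.285 0.957
outer loop
vertex 0.672 -4.273 -3.792
vertex 1.021 -4.111 -3.722
vertex -0.022 -2.517 -3.312
endloop
endfacet
facet normal 0.450 -0.768 -0.456
outer loop
vertex 1.021 -4.111 -3.722
vertex 0.822 -3.963 -4.168
vertex 1.253 -3.862 -3.913
endloop
endfacet
facet normal 0.537 0.138 0.832
outer loop
vertex 1.021 -4.111 -3.722
vertex 1.253 -3.862 -3.913
vertex -0.022 -2.517 -3.312
endloop
endfacet

endsolid


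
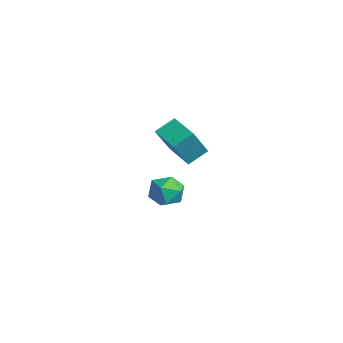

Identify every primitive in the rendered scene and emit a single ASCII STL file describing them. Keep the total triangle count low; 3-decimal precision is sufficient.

solid 
facet normal 0.288 0.740 0.608
outer loop
vertex 2.896 -0.182 -0.888
vertex 2.929 -0.803 -0.147
vertex 3.714 -0.66 -0.693
endloop
endfacet
facet normal 0.514 0.856 -0.059
outer loop
vertex 2.896 -0.182 -0.888
vertex 3.714 -0.66 -0.693
vertex 3.426 -0.55 -1.609
endloop
endfacet
facet normal -0.058 0.871 -0.487
outer loop
vertex 2.896 -0.182 -0.888
vertex 3.426 -0.55 -1.609
vertex 2.462 -0.626 -1.63
endloop
endfacet
facet normal -0.638 0.766 -0.085
outer loop
vertex 2.896 -0.182 -0.888
vertex 2.462 -0.626 -1.63
vertex 2.154 -0.782 -0.727
endloop
endfacet
facet normal -0.425 0.684 0.593
outer loop
vertex 2.896 -0.182 -0.888
vertex 2.154 -0.782 -0.727
vertex 2.929 -0.803 -0.147
endloop
endfacet
facet normal 0.919 0.302 -0.253
outer loop
vertex 3.426 -0.55 -1.609
vertex 3.714 -0.66 -0.693
vertex 3.786 -1.398 -1.313
endloop
endfacet
facet normal 0.553 0.115 0.825
outer loop
vertex 3.714 -0.66 -0.693
vertex 2.929 -0.803 -0.147
vertex 3.478 -1.554 -0.41
endloop
endfacet
facet normal -0.599 0.025 0.801
outer loop
vertex 2.929 -0.803 -0.147
vertex 2.154 -0.782 -0.727
vertex 2.514 -1.63 -0.431
endloop
endfacet
facet normal -0.943 0.156 -0.295
outer loop
vertex 2.154 -0.782 -0.727
vertex 2.462 -0.626 -1.63
vertex 2.226 -1.52 -1.347
endloop
endfacet
facet normal -0.005 0.327 -0.945
outer loop
vertex 2.462 -0.626 -1.63
vertex 3.426 -0.55 -1.609
vertex 3.011 -1.377 -1.893
endloop
endfacet
facet normal 0.638 -0.766 0.085
outer loop
vertex 3.044 -1.998 -1.152
vertex 3.786 -1.398 -1.313
vertex 3.478 -1.554 -0.41
endloop
endfacet
facet normal 0.058 -0.871 0.487
outer loop
vertex 3.044 -1.998 -1.152
vertex 3.478 -1.554 -0.41
vertex 2.514 -1.63 -0.431
endloop
endfacet
facet normal -0.514 -0.856 0.059
outer loop
vertex 3.044 -1.998 -1.152
vertex 2.514 -1.63 -0.431
vertex 2.226 -1.52 -1.347
endloop
endfacet
facet normal -0.288 -0.740 -0.608
outer loop
vertex 3.044 -1.998 -1.152
vertex 2.226 -1.52 -1.347
vertex 3.011 -1.377 -1.893
endloop
endfacet
facet normal 0.425 -0.684 -0.593
outer loop
vertex 3.044 -1.998 -1.152
vertex 3.011 -1.377 -1.893
vertex 3.786 -1.398 -1.313
endloop
endfacet
facet normal 0.943 -0.156 0.295
outer loop
vertex 3.478 -1.554 -0.41
vertex 3.786 -1.398 -1.313
vertex 3.714 -0.66 -0.693
endloop
endfacet
facet normal 0.005 -0.327 0.945
outer loop
vertex 2.514 -1.63 -0.431
vertex 3.478 -1.554 -0.41
vertex 2.929 -0.803 -0.147
endloop
endfacet
facet normal -0.919 -0.302 0.253
outer loop
vertex 2.226 -1.52 -1.347
vertex 2.514 -1.63 -0.431
vertex 2.154 -0.782 -0.727
endloop
endfacet
facet normal -0.553 -0.115 -0.825
outer loop
vertex 3.011 -1.377 -1.893
vertex 2.226 -1.52 -1.347
vertex 2.462 -0.626 -1.63
endloop
endfacet
facet normal 0.599 -0.025 -0.801
outer loop
vertex 3.786 -1.398 -1.313
vertex 3.011 -1.377 -1.893
vertex 3.426 -0.55 -1.609
endloop
endfacet
facet normal -0.960 -0.214 0.182
outer loop
vertex -3.697 1.871 -0.21
vertex -4.252 2.873 -1.958
vertex -3.579 0.782 -0.872
endloop
endfacet
facet normal 0.266 -0.479 0.836
outer loop
vertex -1.948 1.147 -1.182
vertex -3.697 1.871 -0.21
vertex -3.579 0.782 -0.872
endloop
endfacet
facet normal -0.960 -0.214 0.182
outer loop
vertex -3.579 0.782 -0.872
vertex -4.252 2.873 -1.958
vertex -4.134 1.784 -2.62
endloop
endfacet
facet normal 0.092 -0.851 -0.517
outer loop
vertex -4.134 1.784 -2.62
vertex -1.948 1.147 -1.182
vertex -3.579 0.782 -0.872
endloop
endfacet
facet normal -0.092 0.851 0.517
outer loop
vertex -3.697 1.871 -0.21
vertex -2.621 3.238 -2.268
vertex -4.252 2.873 -1.958
endloop
endfacet
facet normal 0.266 -0.479 0.836
outer loop
vertex -2.066 2.236 -0.52
vertex -3.697 1.871 -0.21
vertex -1.948 1.147 -1.182
endloop
endfacet
facet normal -0.092 0.851 0.517
outer loop
vertex -2.066 2.236 -0.52
vertex -2.621 3.238 -2.268
vertex -3.697 1.871 -0.21
endloop
endfacet
facet normal -0.266 0.479 -0.836
outer loop
vertex -4.252 2.873 -1.958
vertex -2.621 3.238 -2.268
vertex -4.134 1.784 -2.62
endloop
endfacet
facet normal 0.092 -0.851 -0.517
outer loop
vertex -2.503 2.149 -2.93
vertex -1.948 1.147 -1.182
vertex -4.134 1.784 -2.62
endloop
endfacet
facet normal -0.266 0.479 -0.836
outer loop
vertex -4.134 1.784 -2.62
vertex -2.621 3.238 -2.268
vertex -2.503 2.149 -2.93
endloop
endfacet
facet normal 0.960 0.214 -0.182
outer loop
vertex -2.503 2.149 -2.93
vertex -2.066 2.236 -0.52
vertex -1.948 1.147 -1.182
endloop
endfacet
facet normal 0.960 0.214 -0.182
outer loop
vertex -2.621 3.238 -2.268
vertex -2.066 2.236 -0.52
vertex -2.503 2.149 -2.93
endloop
endfacet

endsolid
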